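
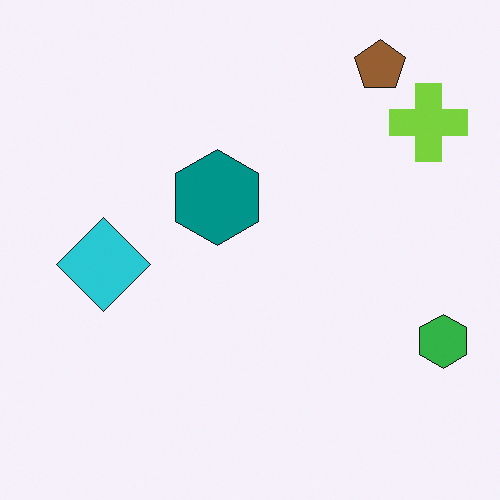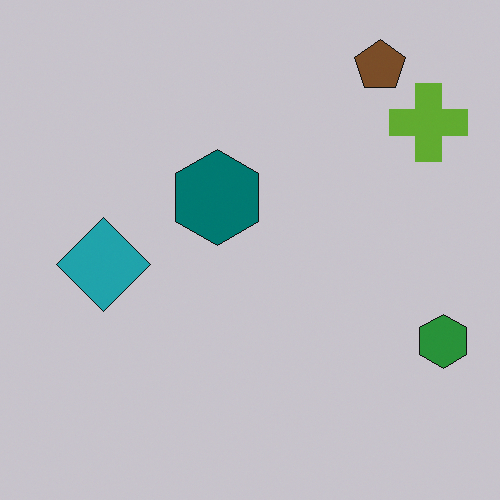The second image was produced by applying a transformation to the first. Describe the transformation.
The second image is the first slightly darkened.

Every pixel — background and shapes alike — is uniformly darkened.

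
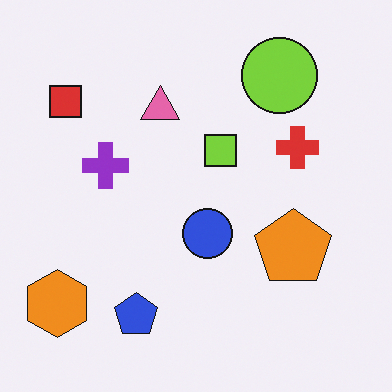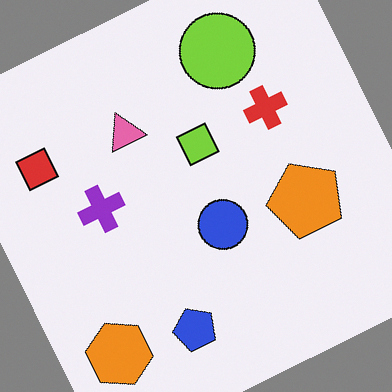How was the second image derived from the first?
The image was rotated counter-clockwise by a moderate amount.

Every shape is tilted by the same angle and the image corners show triangular fill wedges — a whole-image rotation by a non-right angle.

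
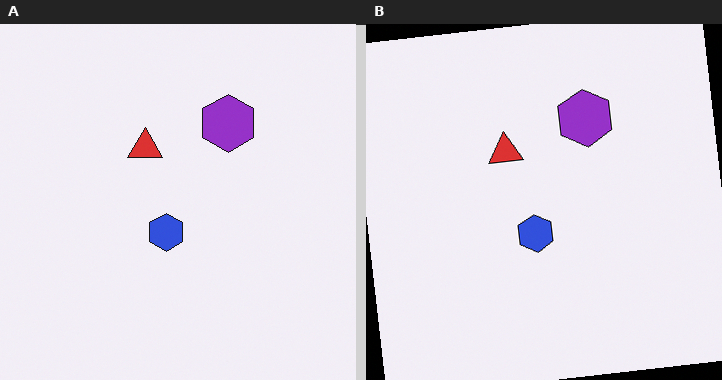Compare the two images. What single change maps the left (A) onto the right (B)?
The right (B) image is the left (A) rotated counter-clockwise by a slight angle.

Every shape is tilted by the same angle and the image corners show triangular fill wedges — a whole-image rotation by a non-right angle.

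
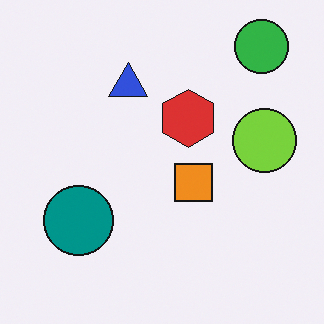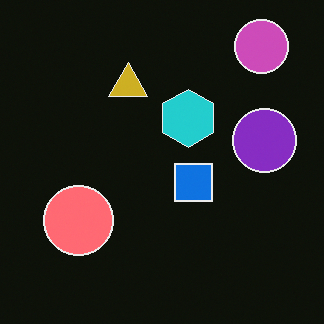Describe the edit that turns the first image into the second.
The transformation is: color-inverted (negative).

The light background has become dark and every shape's color is its complement — a photographic negative.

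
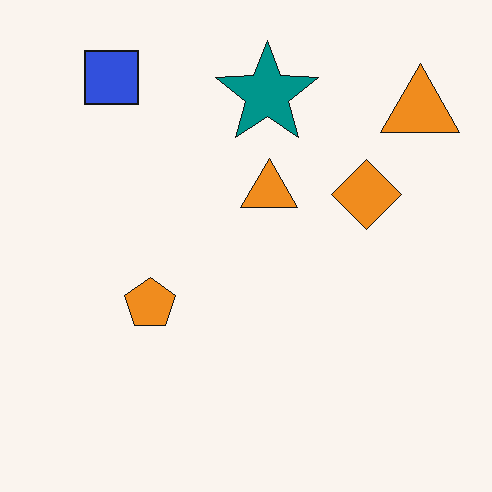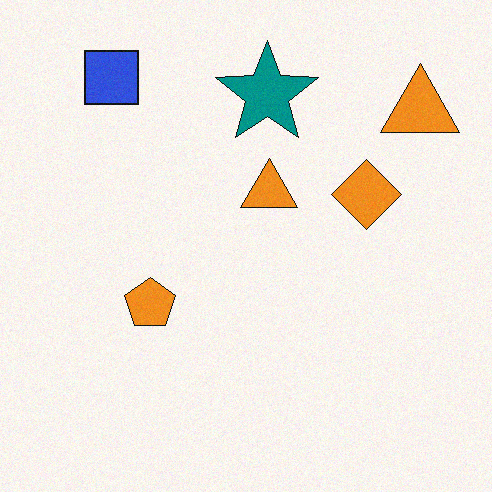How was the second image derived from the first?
Degraded with a light layer of grain.

Random speckle covers the whole image, including the flat background.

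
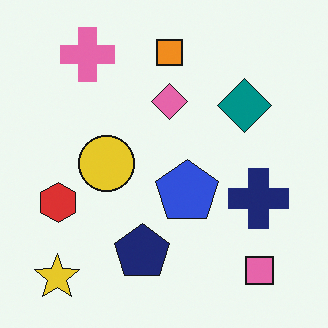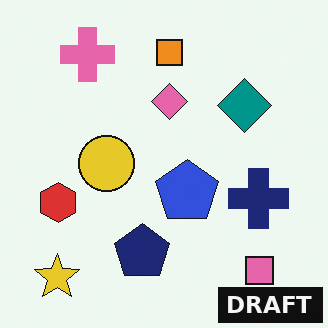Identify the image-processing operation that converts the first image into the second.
The image was watermarked with the text "DRAFT" in the lower-right corner.

A dark label reading "DRAFT" appears in the lower-right corner.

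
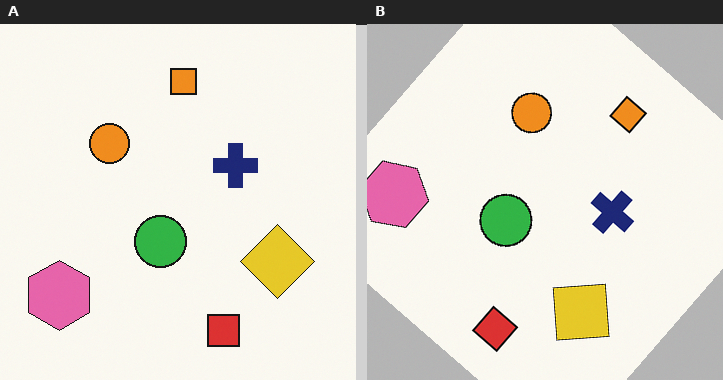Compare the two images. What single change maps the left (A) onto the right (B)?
It was rotated clockwise by a large amount — several tens of degrees.

Every shape is tilted by the same angle and the image corners show triangular fill wedges — a whole-image rotation by a non-right angle.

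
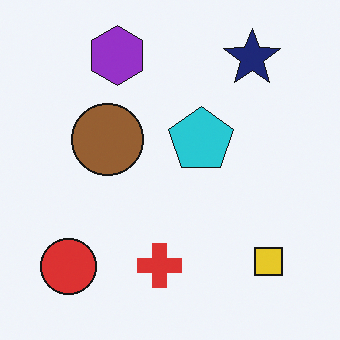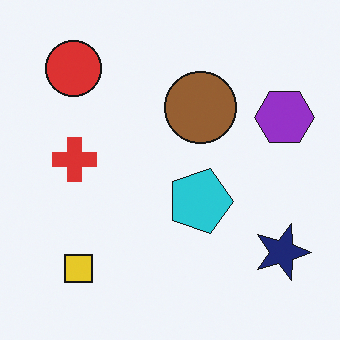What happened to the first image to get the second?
This is the original image rotated 90° clockwise.

The red circle sits in the bottom-left of the first image and the top-left of the second — consistent with a whole-image 90° clockwise rotation.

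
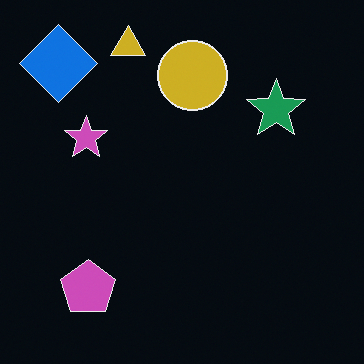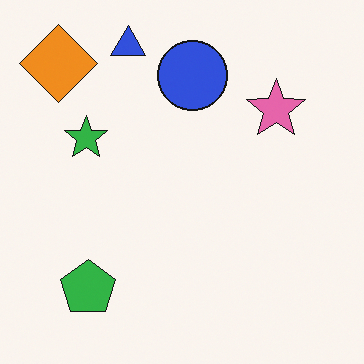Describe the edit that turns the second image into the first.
It was color-inverted (negative).

The light background has become dark and every shape's color is its complement — a photographic negative.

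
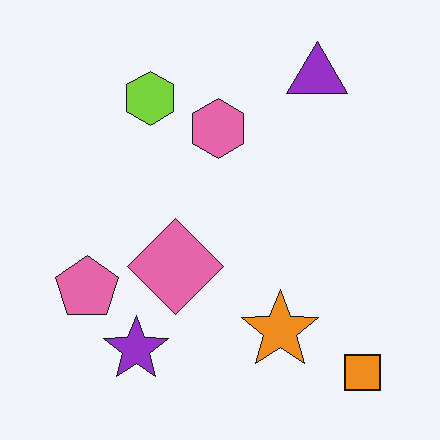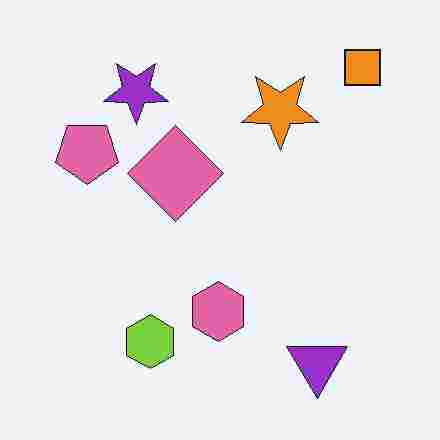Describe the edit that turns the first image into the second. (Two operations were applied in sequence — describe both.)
Flipped vertically (top ↔ bottom), then degraded with heavy JPEG compression.

The orange square is in the bottom-right of the first image and the top-right of the second — shapes on opposite sides of the horizontal midline have swapped in a mirror flip. Blocky 8×8 compression artifacts appear around shape edges and the flat background shows ringing — characteristic JPEG degradation.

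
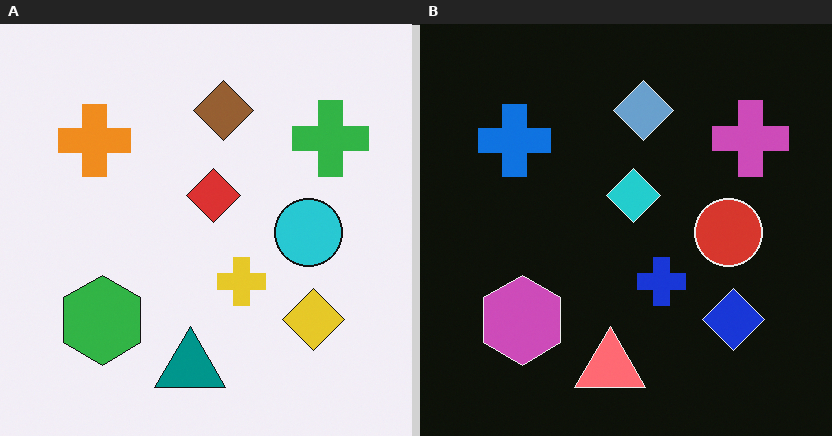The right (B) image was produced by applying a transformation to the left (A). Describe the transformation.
Color-inverted (negative).

The light background has become dark and every shape's color is its complement — a photographic negative.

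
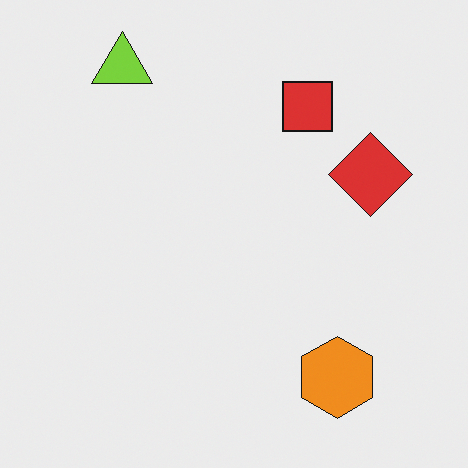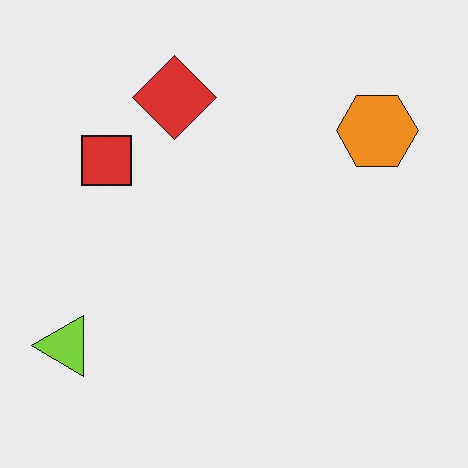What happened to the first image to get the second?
Rotated 90° counter-clockwise.

The lime triangle sits in the top-left of the first image and the bottom-left of the second — consistent with a whole-image 90° counter-clockwise rotation.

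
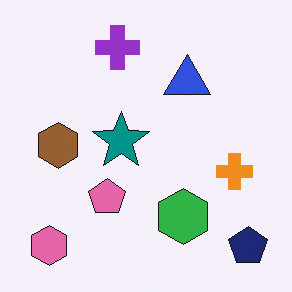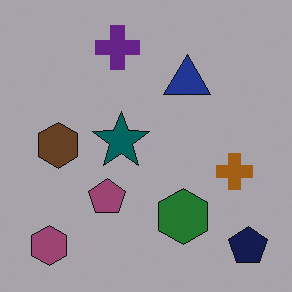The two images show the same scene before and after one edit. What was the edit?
Noticeably darkened.

Every pixel — background and shapes alike — is uniformly darkened.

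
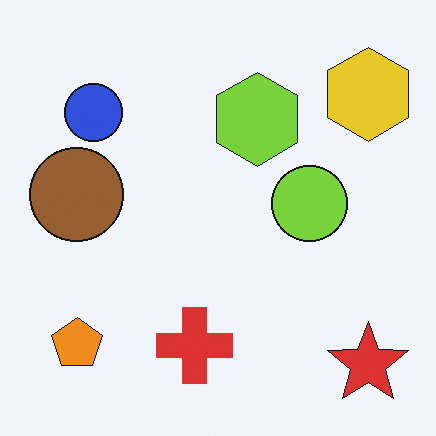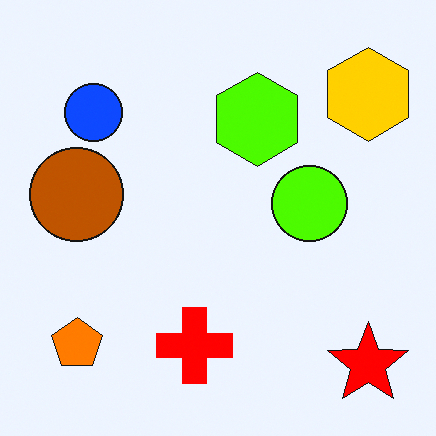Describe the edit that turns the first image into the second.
The transformation is: made much more vivid (saturation change).

All colors are more vivid — a global saturation change.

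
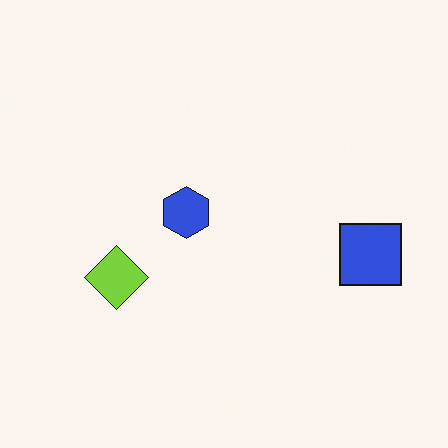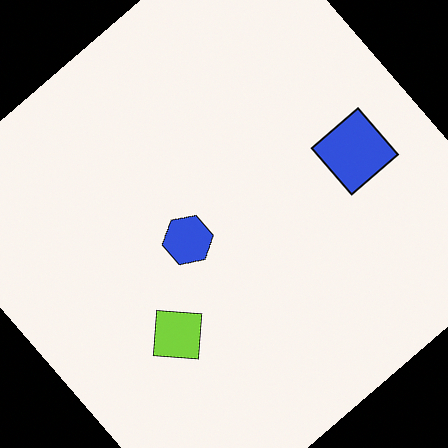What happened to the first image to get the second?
Rotated counter-clockwise by a large amount — several tens of degrees.

Every shape is tilted by the same angle and the image corners show triangular fill wedges — a whole-image rotation by a non-right angle.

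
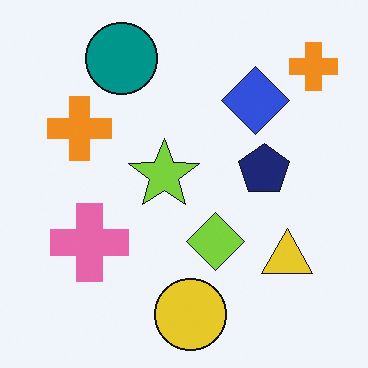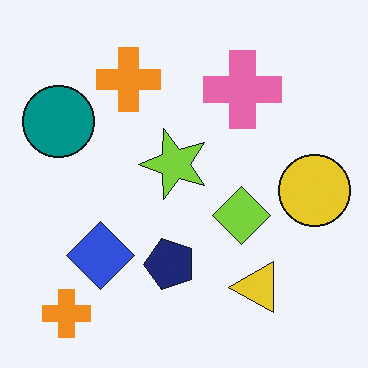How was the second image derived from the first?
The image was transposed (reflected across the top-left ↔ bottom-right diagonal).

Shapes have swapped their row and column positions — what was in the top-right is now in the bottom-left — a diagonal reflection.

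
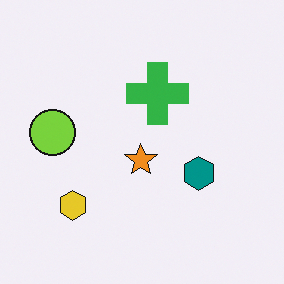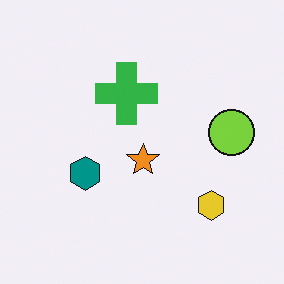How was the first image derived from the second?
The image was flipped horizontally (left ↔ right).

The lime circle is in the right of the second image and the left of the first — shapes on opposite sides of the vertical midline have swapped in a mirror flip.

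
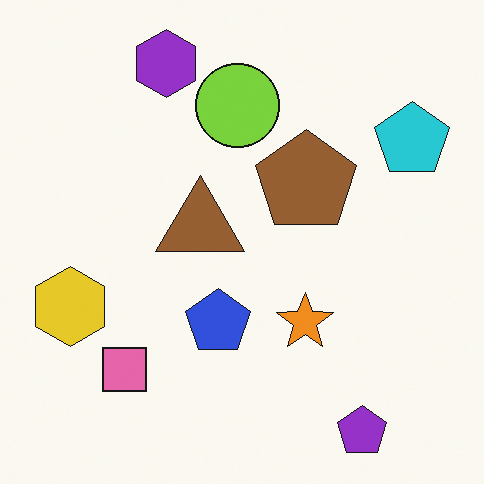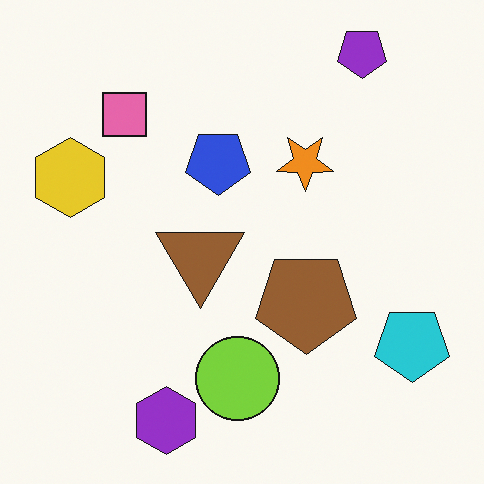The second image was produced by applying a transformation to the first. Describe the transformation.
Flipped vertically (top ↔ bottom).

The purple pentagon is in the bottom-right of the first image and the top-right of the second — shapes on opposite sides of the horizontal midline have swapped in a mirror flip.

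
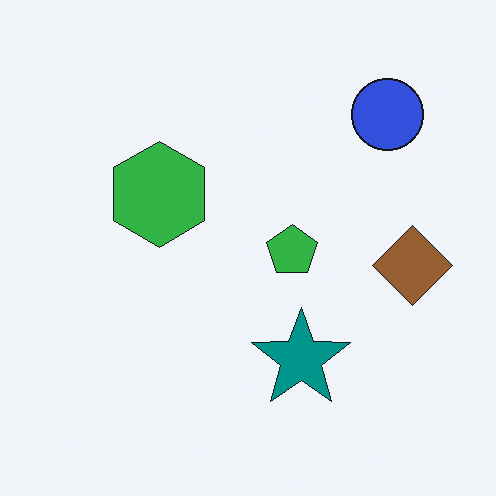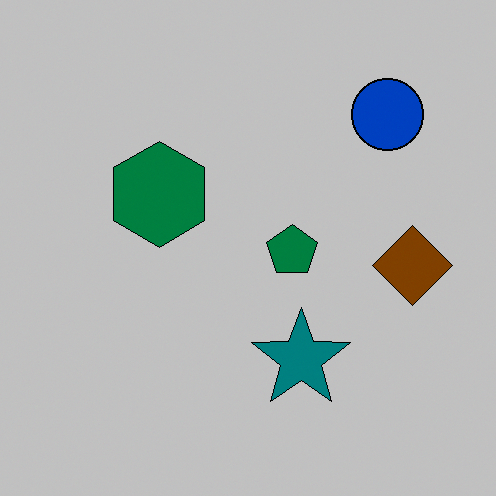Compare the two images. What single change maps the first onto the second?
Aggressively posterized.

Each flat color has snapped to a coarser quantized level — most visibly, the near-white background has dropped to a flat grey.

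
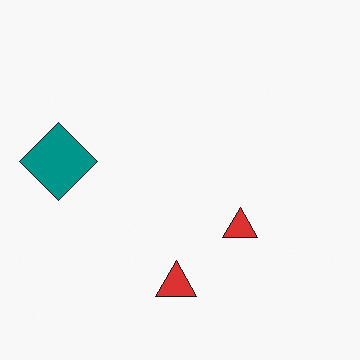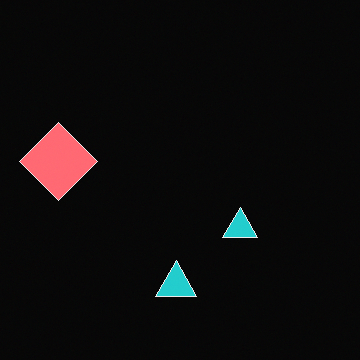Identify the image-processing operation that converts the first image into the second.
The transformation is: color-inverted (negative).

The light background has become dark and every shape's color is its complement — a photographic negative.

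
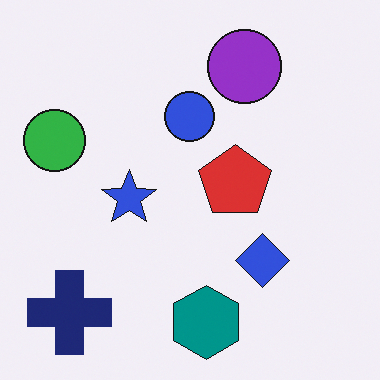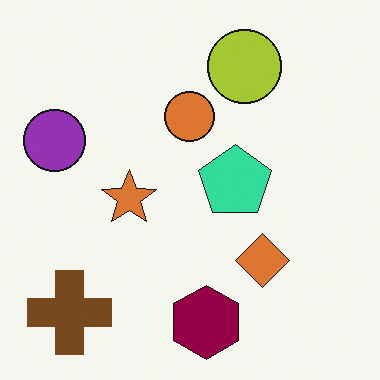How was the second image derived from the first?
This is the original image hue-shifted through roughly half the color wheel.

Every shape's color has rotated by the same amount around the hue wheel — a uniform hue shift.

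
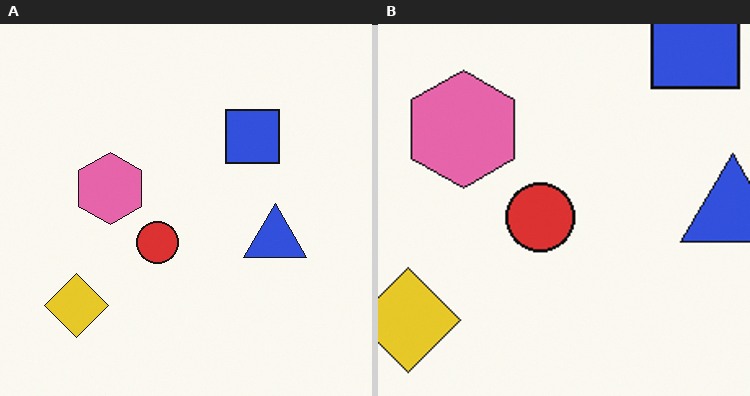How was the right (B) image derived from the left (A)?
The right (B) image is the left (A) cropped tightly and scaled back up.

The visible shapes are larger and the field of view is narrower; shapes near the original edges may be partly or wholly outside the frame — a crop-and-rescale.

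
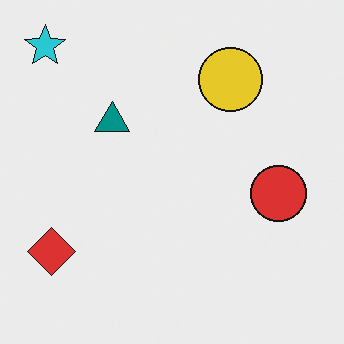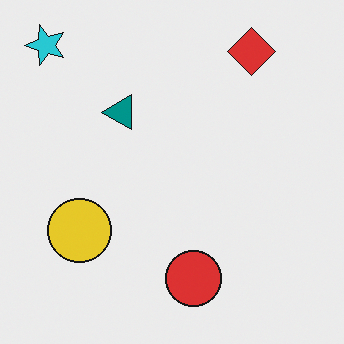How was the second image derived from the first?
The transformation is: transposed (reflected across the top-left ↔ bottom-right diagonal).

Shapes have swapped their row and column positions — what was in the top-right is now in the bottom-left — a diagonal reflection.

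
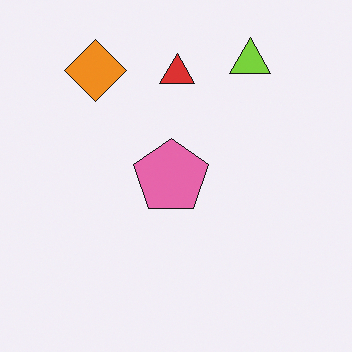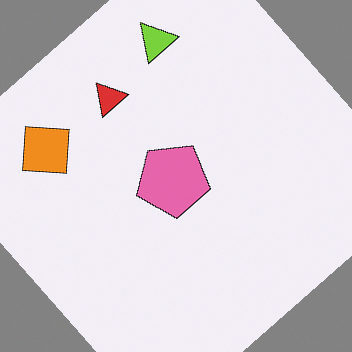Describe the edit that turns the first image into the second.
The transformation is: rotated counter-clockwise by a large amount — several tens of degrees.

Every shape is tilted by the same angle and the image corners show triangular fill wedges — a whole-image rotation by a non-right angle.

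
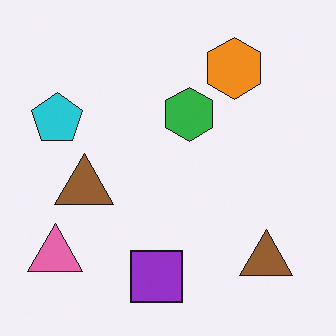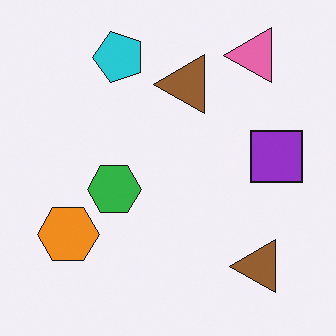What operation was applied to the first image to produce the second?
The second image is the first transposed (reflected across the top-left ↔ bottom-right diagonal).

Shapes have swapped their row and column positions — what was in the top-right is now in the bottom-left — a diagonal reflection.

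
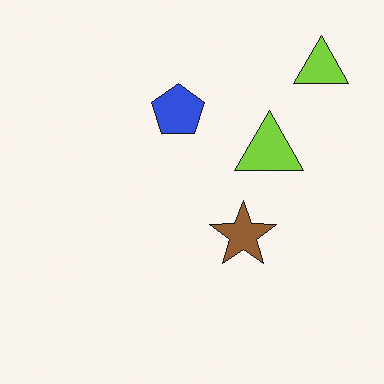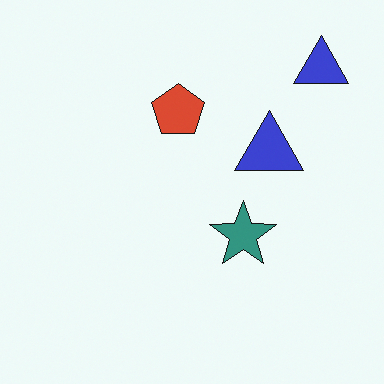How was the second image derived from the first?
The second image is the first hue-shifted through roughly a third of the color wheel.

Every shape's color has rotated by the same amount around the hue wheel — a uniform hue shift.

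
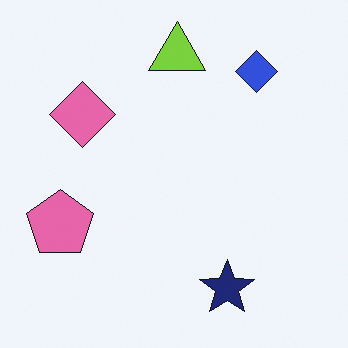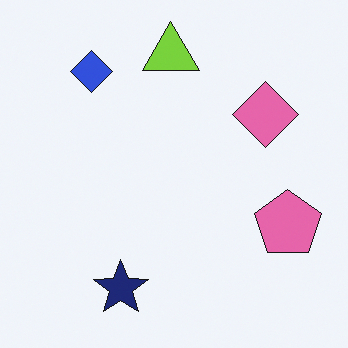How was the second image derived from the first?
It was flipped horizontally (left ↔ right).

The pink pentagon is in the left of the first image and the right of the second — shapes on opposite sides of the vertical midline have swapped in a mirror flip.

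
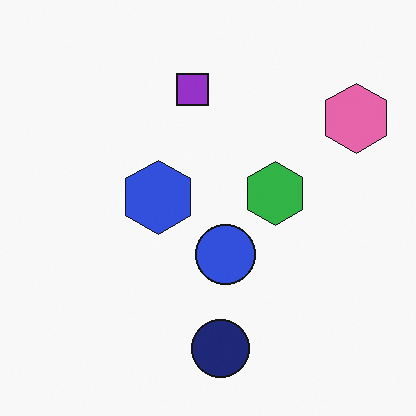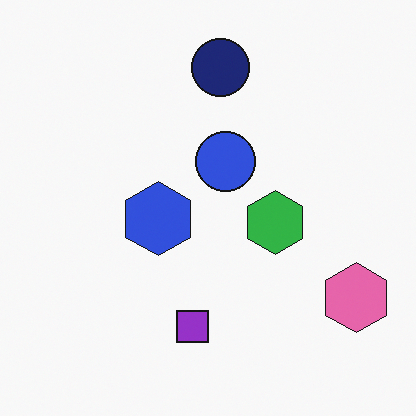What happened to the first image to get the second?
It was flipped vertically (top ↔ bottom).

The navy circle is in the bottom of the first image and the top of the second — shapes on opposite sides of the horizontal midline have swapped in a mirror flip.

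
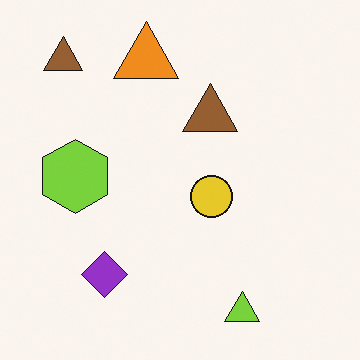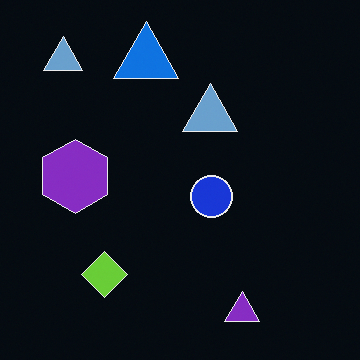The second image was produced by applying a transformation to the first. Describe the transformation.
The second image is the first color-inverted (negative).

The light background has become dark and every shape's color is its complement — a photographic negative.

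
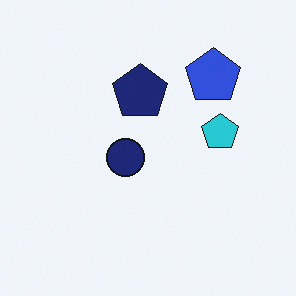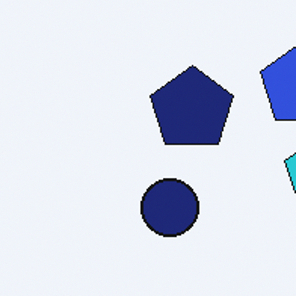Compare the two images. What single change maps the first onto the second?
The transformation is: cropped slightly and scaled back up.

The visible shapes are larger and the field of view is narrower; shapes near the original edges may be partly or wholly outside the frame — a crop-and-rescale.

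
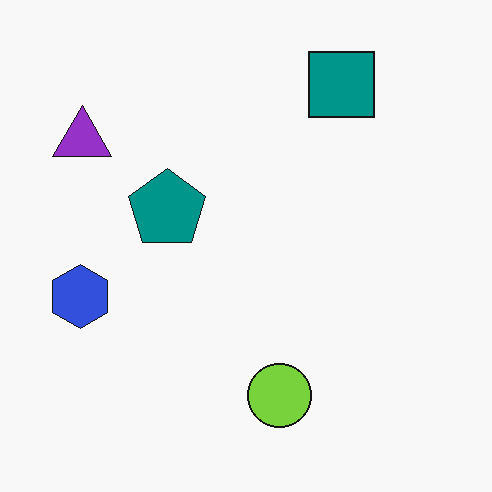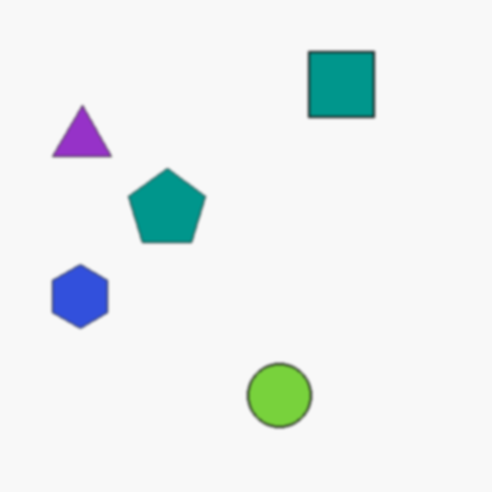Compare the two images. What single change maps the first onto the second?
It was slightly softened.

Shape edges and outlines are uniformly softened across the whole image.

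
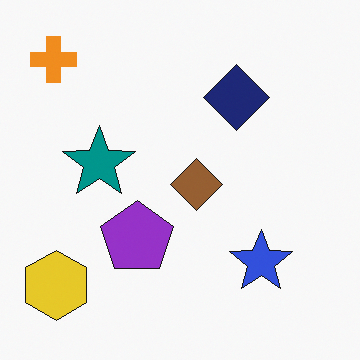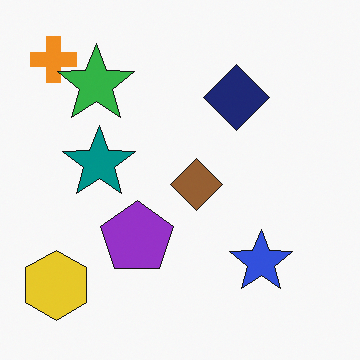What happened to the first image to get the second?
The image was overlaid with an additional green star.

A green star appears in the second image that is absent from the first.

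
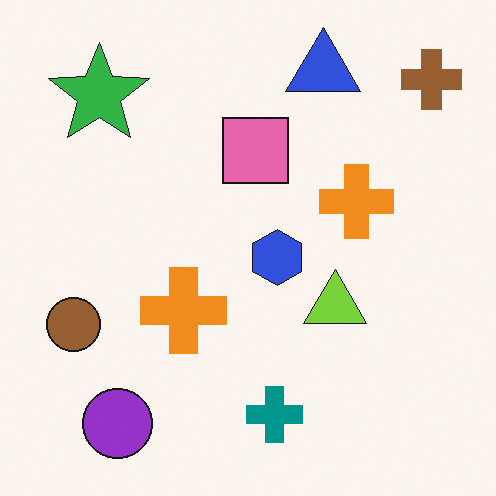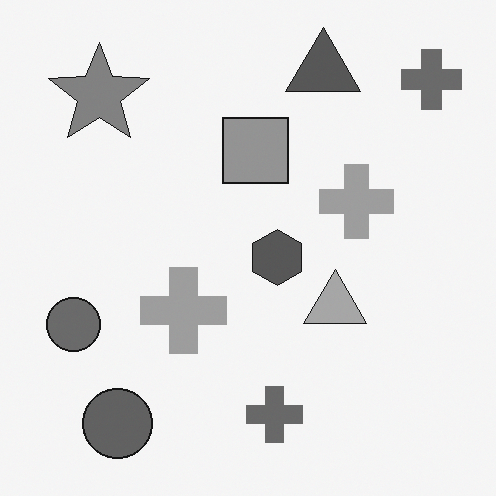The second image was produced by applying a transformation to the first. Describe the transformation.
This is the original image converted to grayscale.

All color is removed — every shape is now a shade of grey.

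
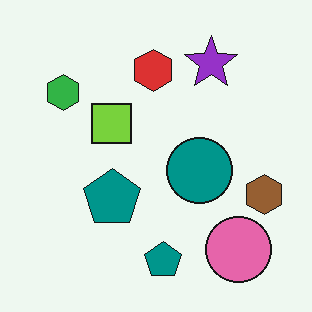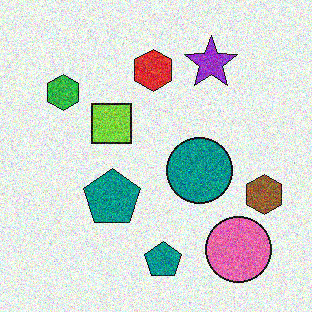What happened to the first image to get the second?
This is the original image degraded with a thick layer of grain.

Random speckle covers the whole image, including the flat background.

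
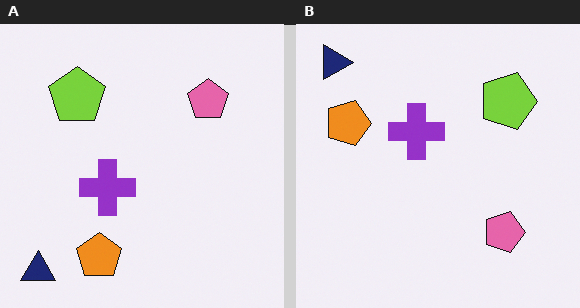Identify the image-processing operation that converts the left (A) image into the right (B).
Rotated 90° clockwise.

The navy triangle sits in the bottom-left of the left (A) image and the top-left of the right (B) — consistent with a whole-image 90° clockwise rotation.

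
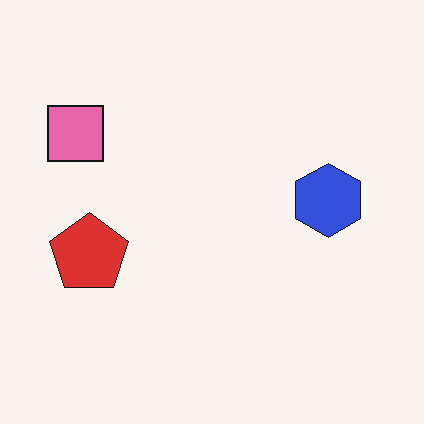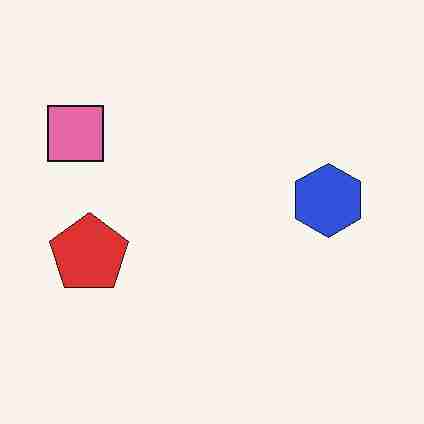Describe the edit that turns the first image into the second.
Degraded with heavy JPEG compression.

Blocky 8×8 compression artifacts appear around shape edges and the flat background shows ringing — characteristic JPEG degradation.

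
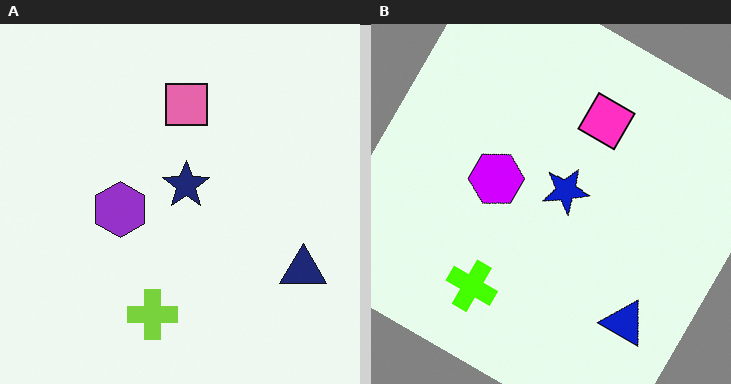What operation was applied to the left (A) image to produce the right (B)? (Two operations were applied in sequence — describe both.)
Rotated clockwise by a large amount — several tens of degrees, then made much more vivid (saturation change).

Every shape is tilted by the same angle and the image corners show triangular fill wedges — a whole-image rotation by a non-right angle. All colors are more vivid — a global saturation change.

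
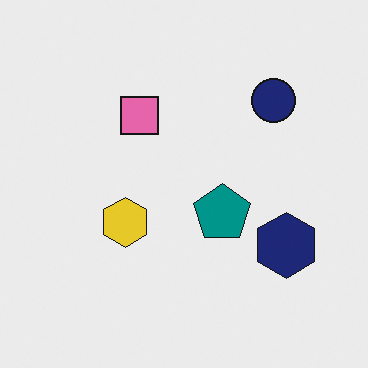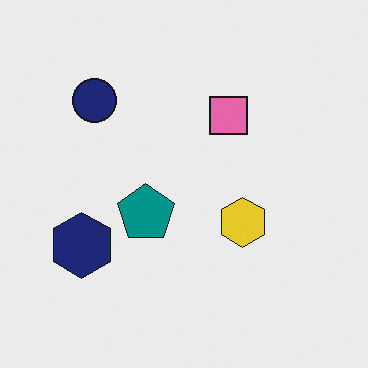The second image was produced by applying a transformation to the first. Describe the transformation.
Flipped horizontally (left ↔ right).

The navy hexagon is in the right of the first image and the left of the second — shapes on opposite sides of the vertical midline have swapped in a mirror flip.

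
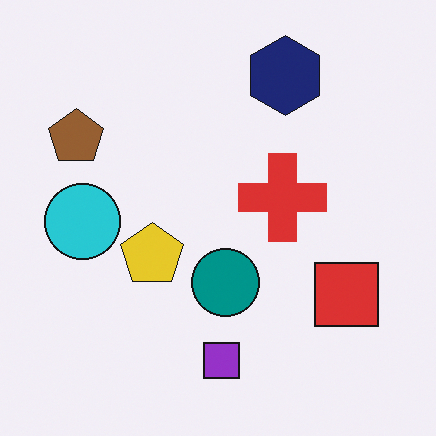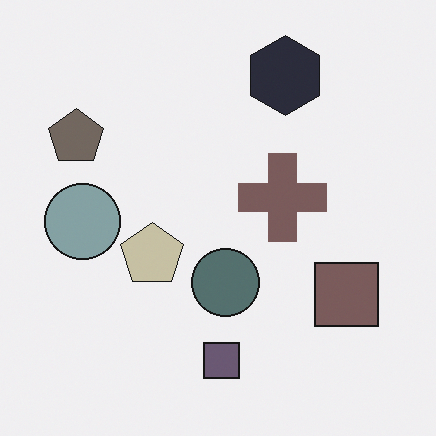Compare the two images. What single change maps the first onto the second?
The second image is the first heavily desaturated.

All colors are more muted and greyish — a global saturation change.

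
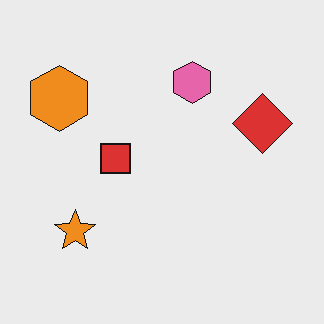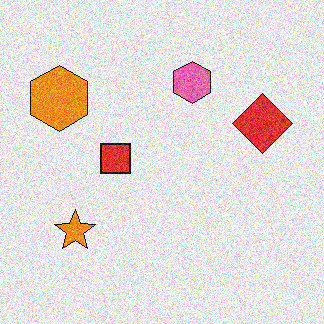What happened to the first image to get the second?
The image was degraded with moderate additive noise.

Random speckle covers the whole image, including the flat background.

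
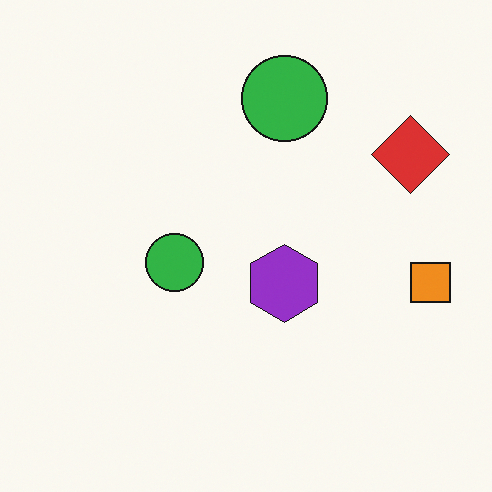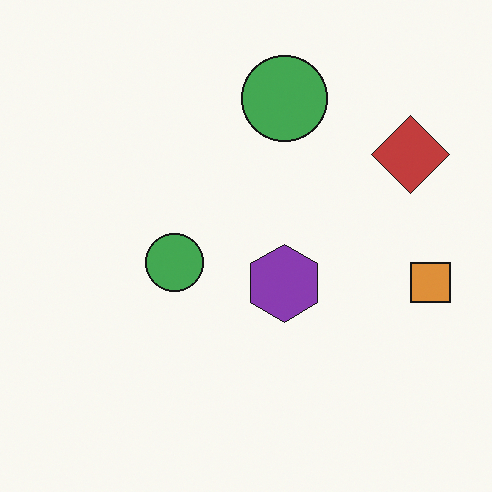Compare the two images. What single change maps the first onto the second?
This is the original image slightly desaturated.

All colors are more muted and greyish — a global saturation change.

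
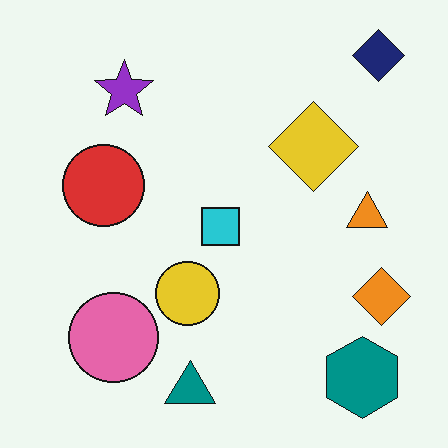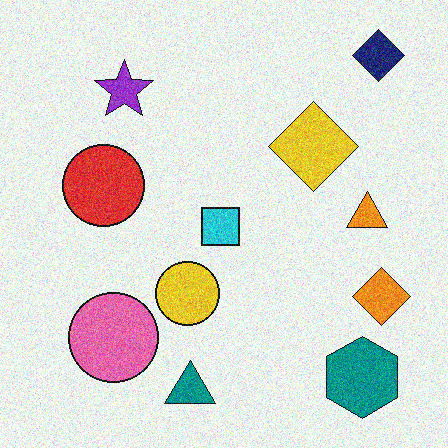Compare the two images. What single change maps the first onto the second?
It was degraded with moderate additive noise.

Random speckle covers the whole image, including the flat background.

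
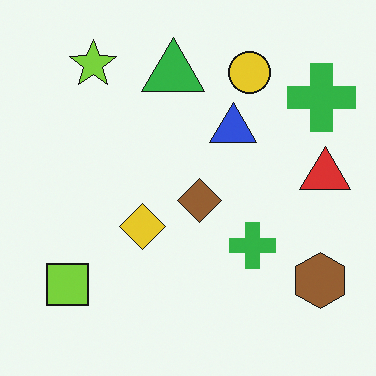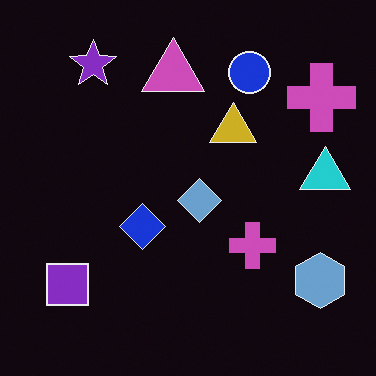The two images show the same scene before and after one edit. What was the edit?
This is the original image color-inverted (negative).

The light background has become dark and every shape's color is its complement — a photographic negative.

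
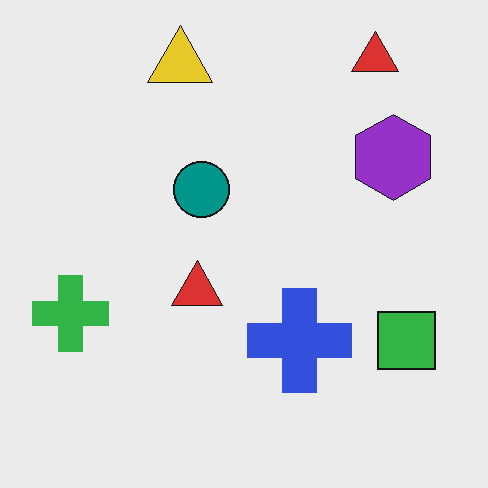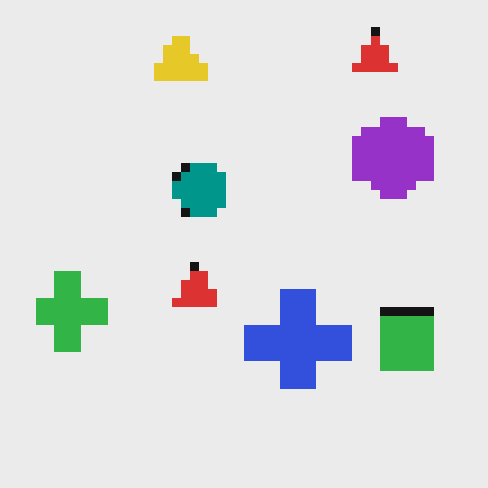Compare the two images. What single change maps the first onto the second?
The second image is the first heavily pixelated into large blocks.

Shapes are reduced to large square blocks; fine edges and outlines are lost — a downscale-then-upscale (mosaic) effect.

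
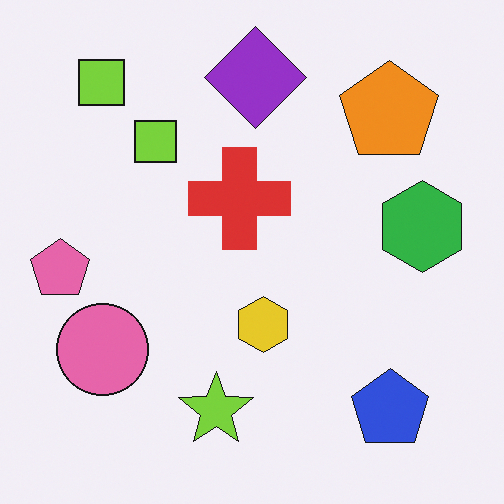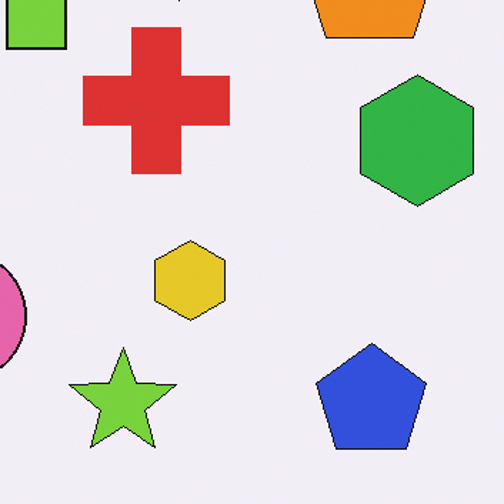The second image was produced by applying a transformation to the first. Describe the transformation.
This is the original image cropped slightly and scaled back up.

The visible shapes are larger and the field of view is narrower; shapes near the original edges may be partly or wholly outside the frame — a crop-and-rescale.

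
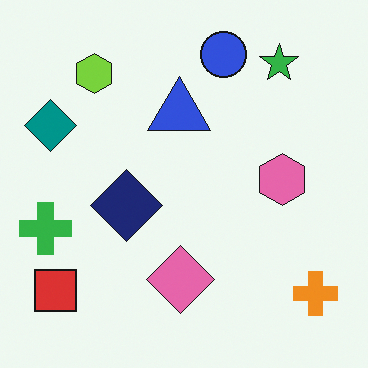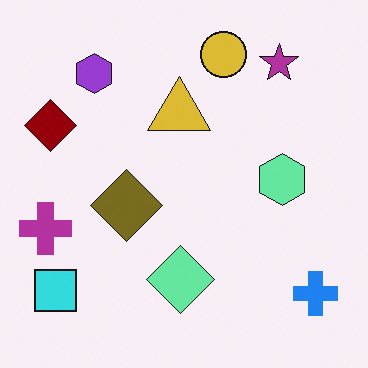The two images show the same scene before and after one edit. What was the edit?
It was hue-shifted by a large amount.

Every shape's color has rotated by the same amount around the hue wheel — a uniform hue shift.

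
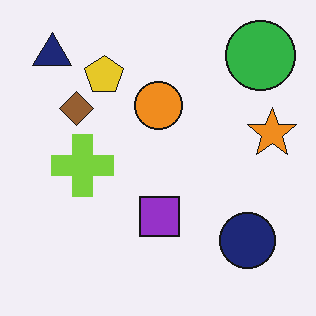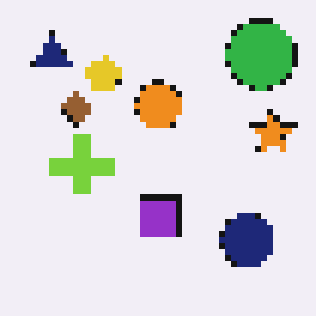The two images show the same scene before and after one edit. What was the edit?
The second image is the first pixelated into visible square blocks.

Shapes are reduced to large square blocks; fine edges and outlines are lost — a downscale-then-upscale (mosaic) effect.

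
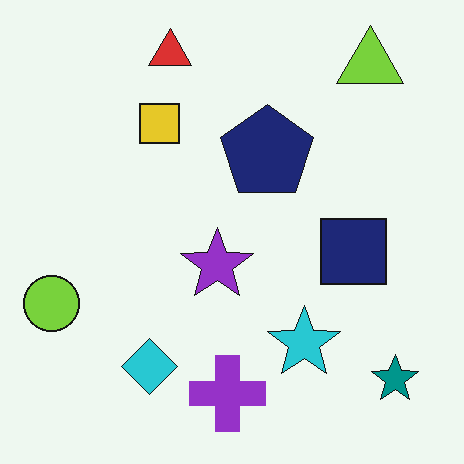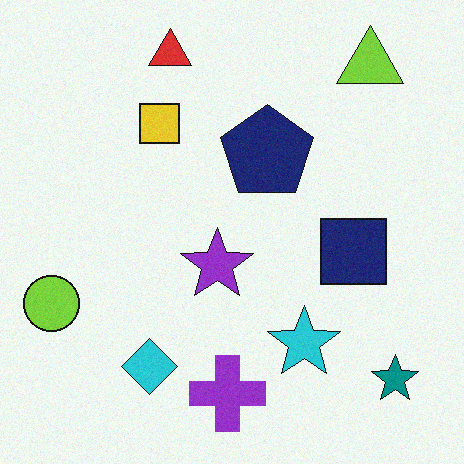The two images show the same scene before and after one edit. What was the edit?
The transformation is: degraded with a light layer of grain.

Random speckle covers the whole image, including the flat background.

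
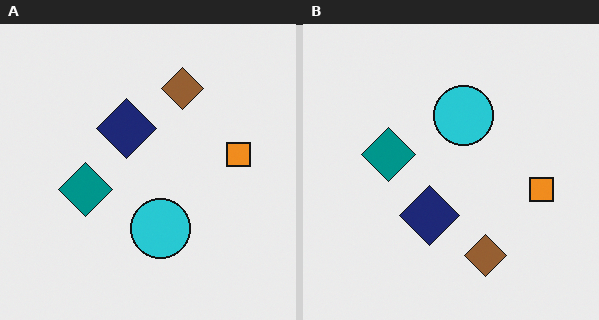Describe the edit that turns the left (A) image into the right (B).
Flipped vertically (top ↔ bottom).

The brown diamond is in the top of the left (A) image and the bottom of the right (B) — shapes on opposite sides of the horizontal midline have swapped in a mirror flip.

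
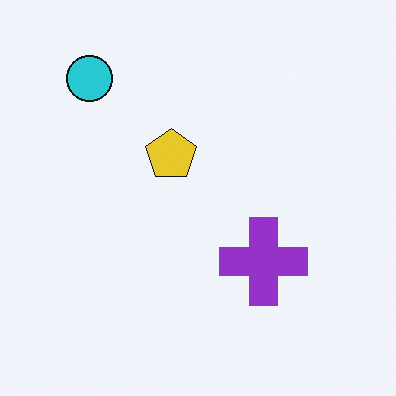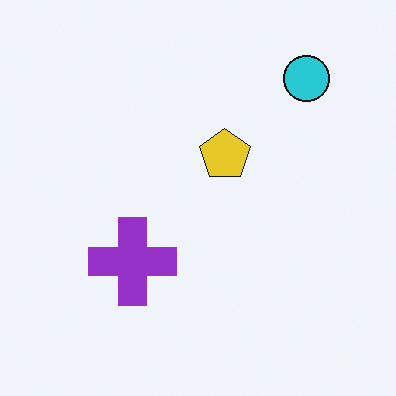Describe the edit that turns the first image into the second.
It was flipped horizontally (left ↔ right).

The cyan circle is in the top-left of the first image and the top-right of the second — shapes on opposite sides of the vertical midline have swapped in a mirror flip.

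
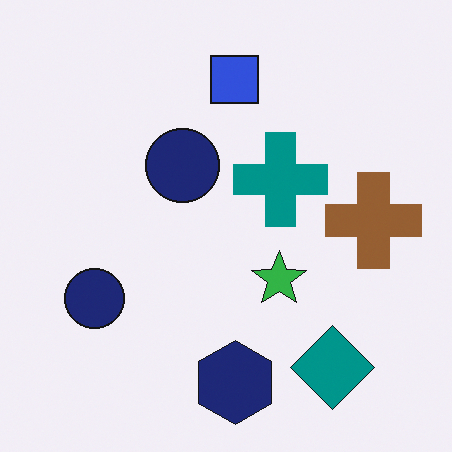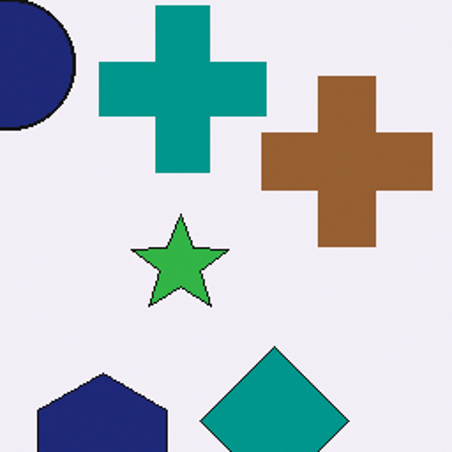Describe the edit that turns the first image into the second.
It was cropped to a noticeably smaller region and rescaled.

The visible shapes are larger and the field of view is narrower; shapes near the original edges may be partly or wholly outside the frame — a crop-and-rescale.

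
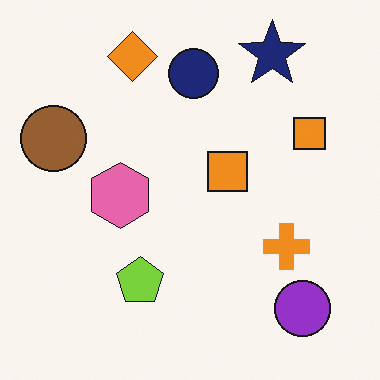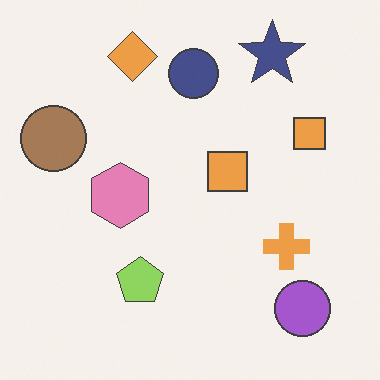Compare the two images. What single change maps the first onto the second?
Given slightly reduced contrast.

Tones are pushed toward mid-grey across the whole image — a global contrast change.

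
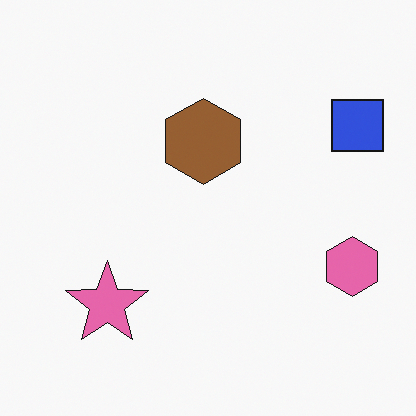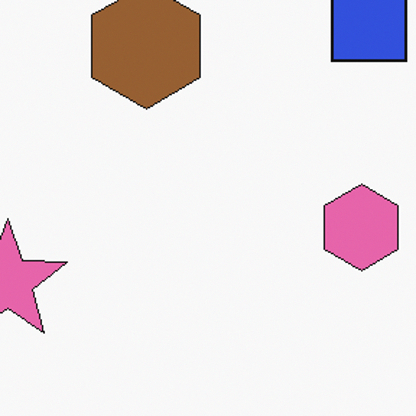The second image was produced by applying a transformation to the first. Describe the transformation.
The image was cropped slightly and scaled back up.

The visible shapes are larger and the field of view is narrower; shapes near the original edges may be partly or wholly outside the frame — a crop-and-rescale.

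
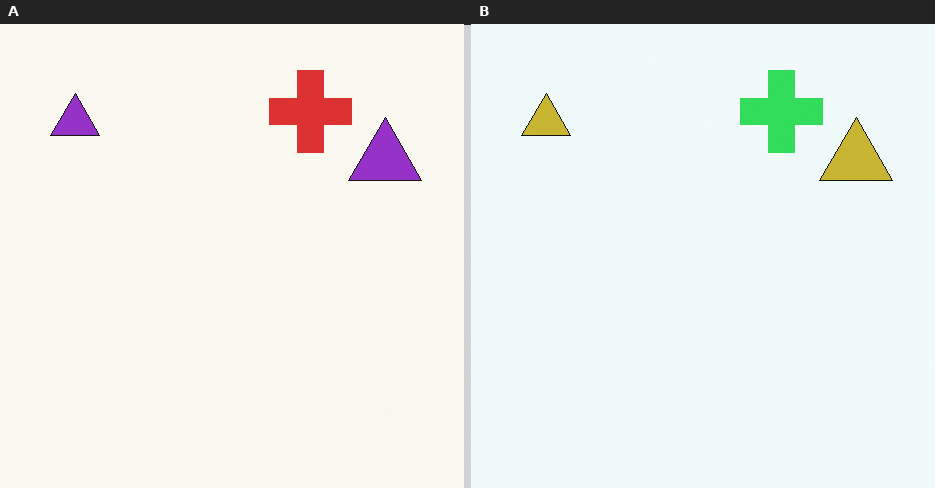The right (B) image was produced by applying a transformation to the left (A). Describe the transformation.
This is the original image hue-shifted through roughly a third of the color wheel.

Every shape's color has rotated by the same amount around the hue wheel — a uniform hue shift.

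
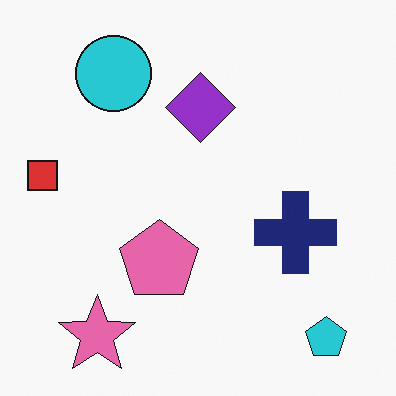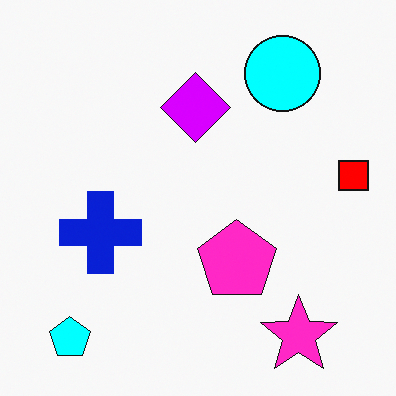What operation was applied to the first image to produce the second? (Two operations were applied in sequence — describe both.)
This is the original image flipped horizontally (left ↔ right), then heavily oversaturated.

The red square is in the left of the first image and the right of the second — shapes on opposite sides of the vertical midline have swapped in a mirror flip. All colors are more vivid — a global saturation change.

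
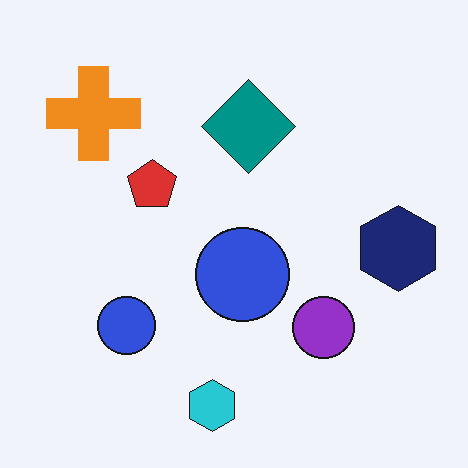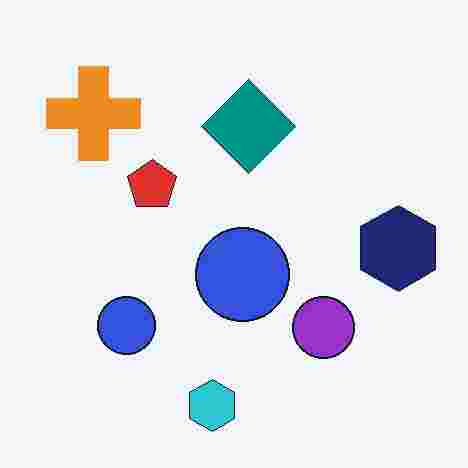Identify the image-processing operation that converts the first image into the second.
The transformation is: heavily JPEG-compressed with obvious blocking artifacts.

Blocky 8×8 compression artifacts appear around shape edges and the flat background shows ringing — characteristic JPEG degradation.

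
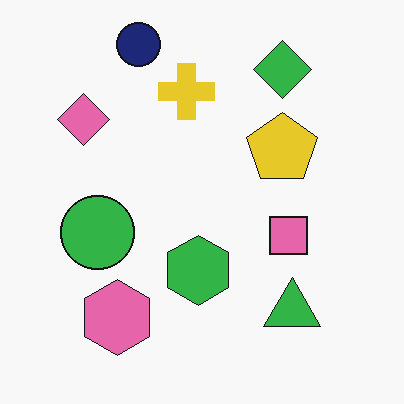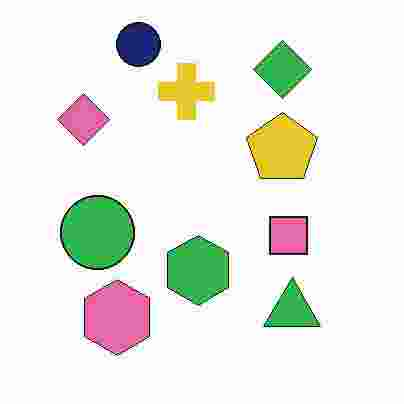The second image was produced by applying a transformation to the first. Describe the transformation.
The image was degraded with heavy JPEG compression.

Blocky 8×8 compression artifacts appear around shape edges and the flat background shows ringing — characteristic JPEG degradation.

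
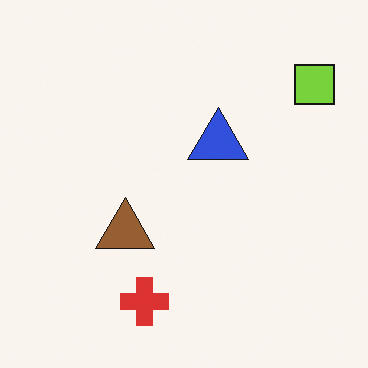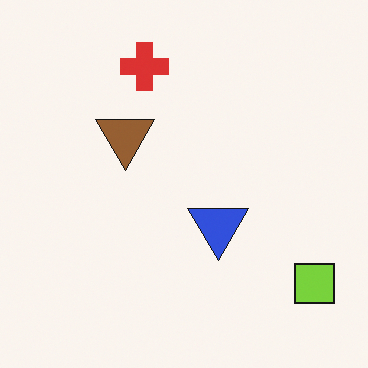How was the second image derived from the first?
Flipped vertically (top ↔ bottom).

The red cross is in the bottom of the first image and the top of the second — shapes on opposite sides of the horizontal midline have swapped in a mirror flip.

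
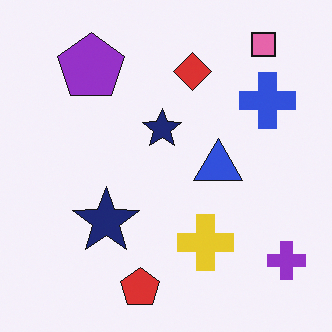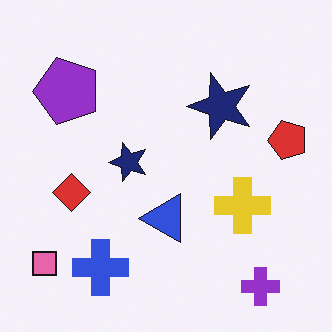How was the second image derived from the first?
This is the original image transposed (reflected across the top-left ↔ bottom-right diagonal).

Shapes have swapped their row and column positions — what was in the top-right is now in the bottom-left — a diagonal reflection.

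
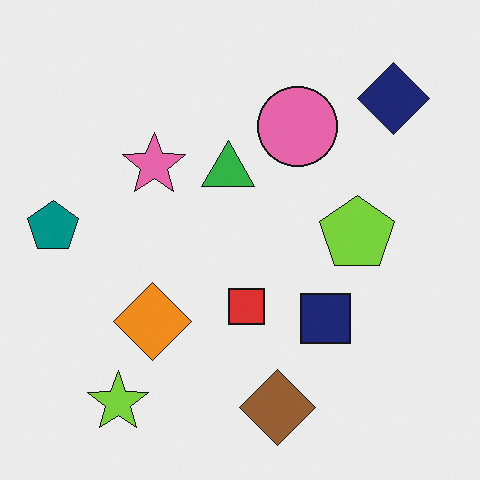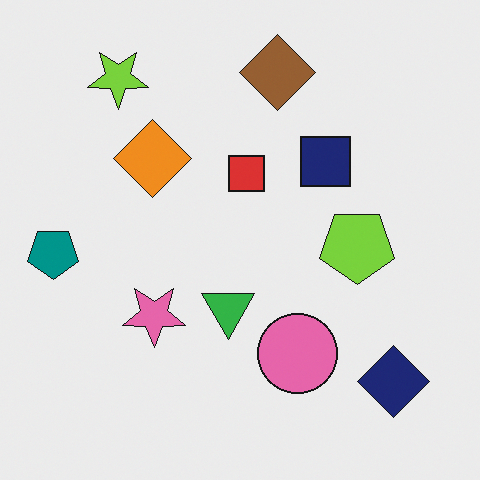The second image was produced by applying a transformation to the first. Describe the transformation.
The image was flipped vertically (top ↔ bottom).

The brown diamond is in the bottom of the first image and the top of the second — shapes on opposite sides of the horizontal midline have swapped in a mirror flip.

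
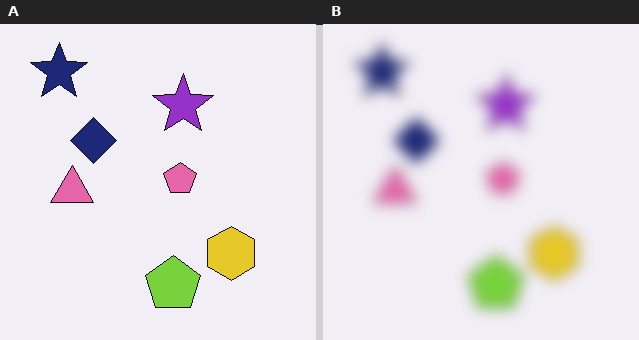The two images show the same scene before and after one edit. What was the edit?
This is the original image heavily blurred.

Shape edges and outlines are uniformly softened across the whole image.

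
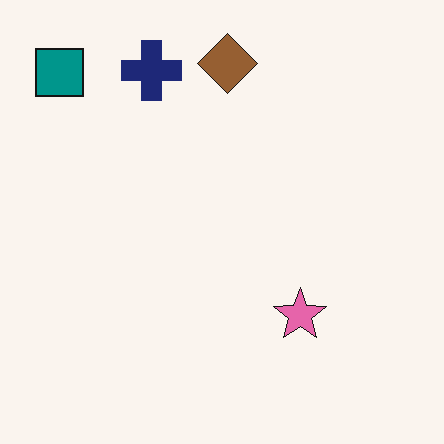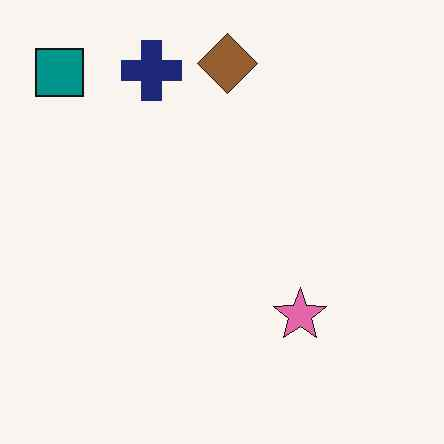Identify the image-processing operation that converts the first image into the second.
It was given moderate JPEG compression.

Blocky 8×8 compression artifacts appear around shape edges and the flat background shows ringing — characteristic JPEG degradation.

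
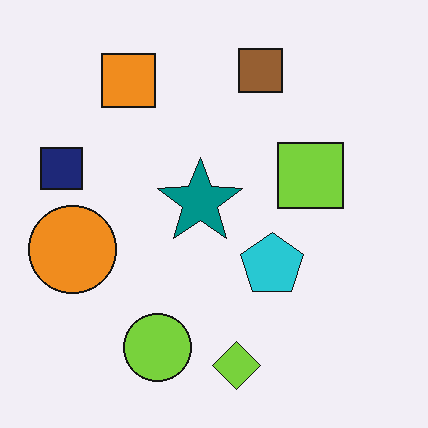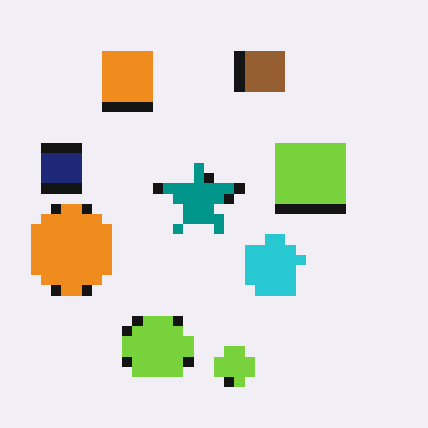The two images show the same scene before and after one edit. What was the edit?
The image was coarsely pixelated.

Shapes are reduced to large square blocks; fine edges and outlines are lost — a downscale-then-upscale (mosaic) effect.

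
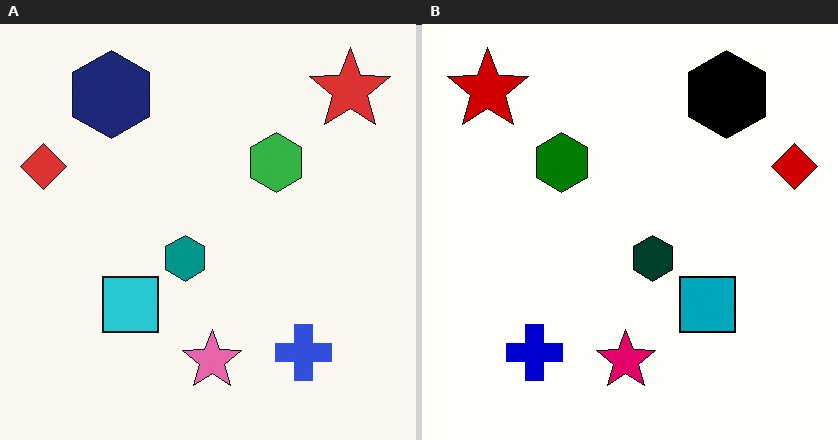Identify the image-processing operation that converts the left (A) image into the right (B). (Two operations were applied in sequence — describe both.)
The transformation is: flipped horizontally (left ↔ right), then boosted in contrast.

The red diamond is in the left of the left (A) image and the right of the right (B) — shapes on opposite sides of the vertical midline have swapped in a mirror flip. Tones are pushed away from mid-grey across the whole image — a global contrast change.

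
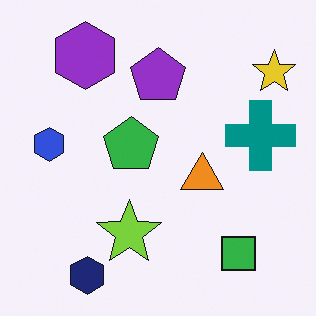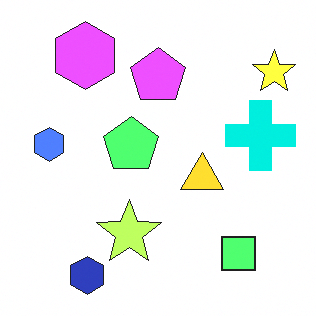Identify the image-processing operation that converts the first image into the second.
The transformation is: brightened a lot.

Every pixel — background and shapes alike — is uniformly brightened.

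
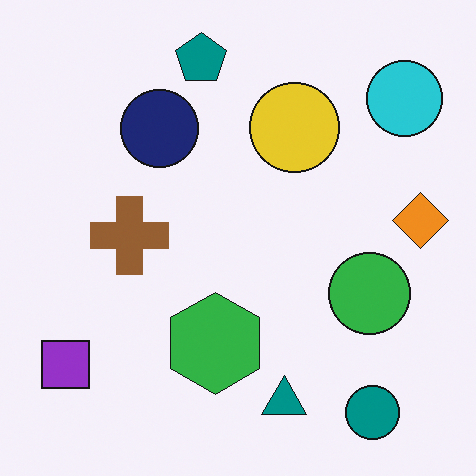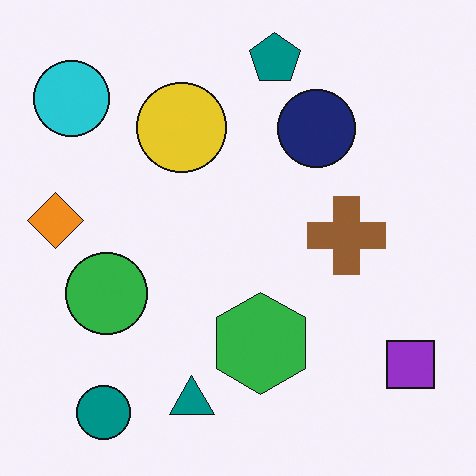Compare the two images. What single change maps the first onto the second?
The transformation is: flipped horizontally (left ↔ right).

The orange diamond is in the right of the first image and the left of the second — shapes on opposite sides of the vertical midline have swapped in a mirror flip.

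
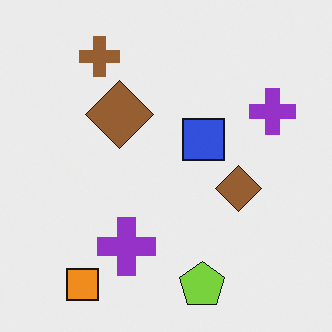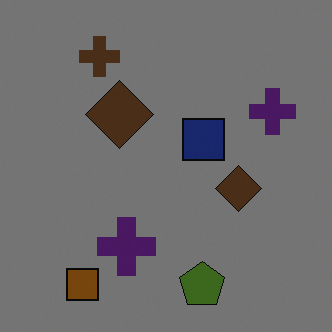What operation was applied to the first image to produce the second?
The transformation is: substantially darkened.

Every pixel — background and shapes alike — is uniformly darkened.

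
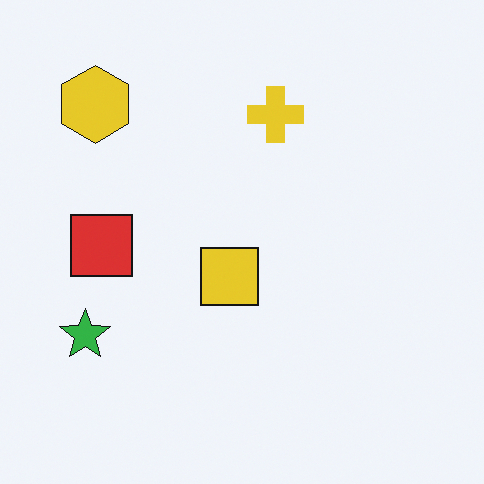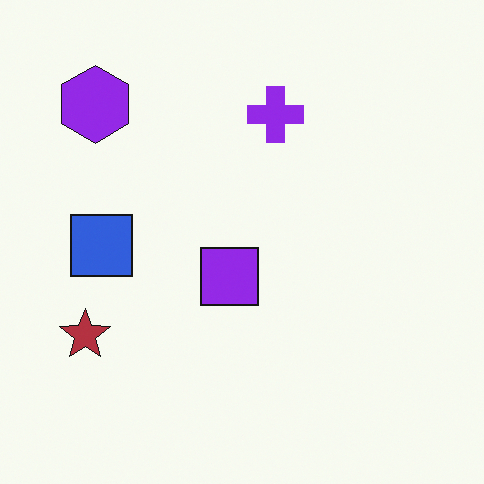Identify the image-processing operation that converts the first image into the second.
The second image is the first hue-shifted through roughly half the color wheel.

Every shape's color has rotated by the same amount around the hue wheel — a uniform hue shift.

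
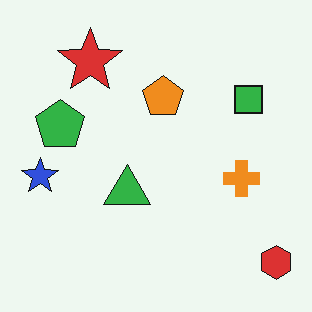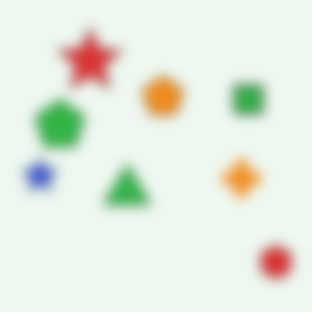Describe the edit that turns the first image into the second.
This is the original image heavily blurred.

Shape edges and outlines are uniformly softened across the whole image.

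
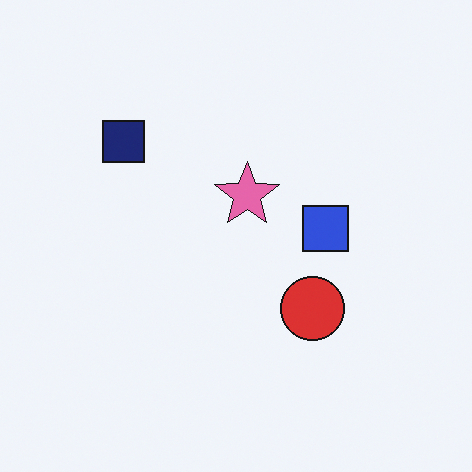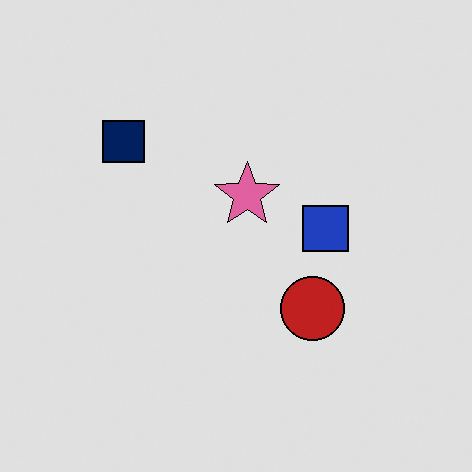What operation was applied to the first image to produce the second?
The transformation is: moderately posterized.

Each flat color has snapped to a coarser quantized level — most visibly, the near-white background has dropped to a flat grey.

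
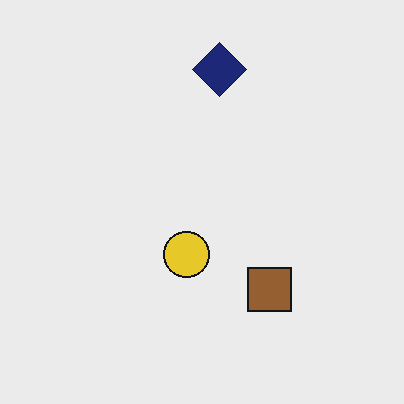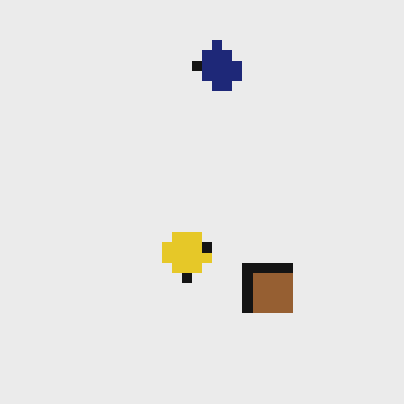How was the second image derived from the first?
The image was heavily pixelated into large blocks.

Shapes are reduced to large square blocks; fine edges and outlines are lost — a downscale-then-upscale (mosaic) effect.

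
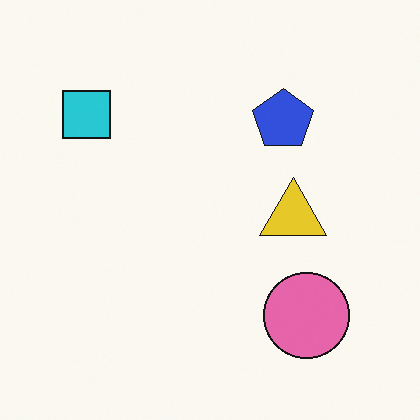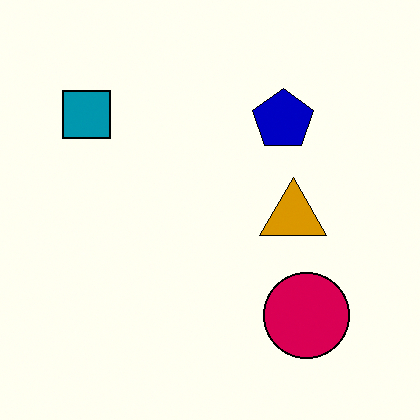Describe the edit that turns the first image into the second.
Boosted in contrast.

Tones are pushed away from mid-grey across the whole image — a global contrast change.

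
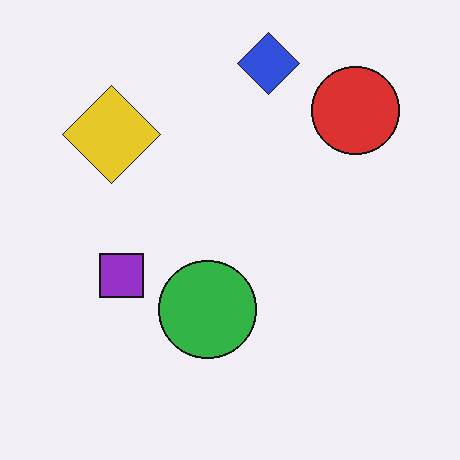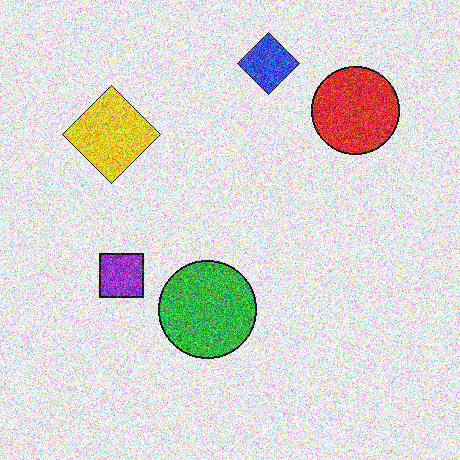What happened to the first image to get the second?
It was degraded with heavy additive noise.

Random speckle covers the whole image, including the flat background.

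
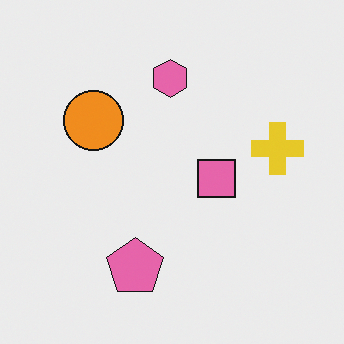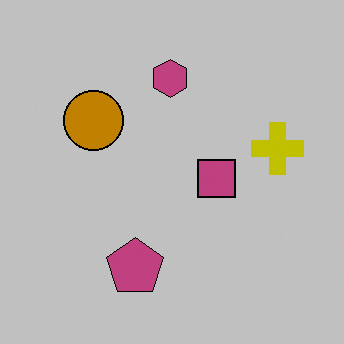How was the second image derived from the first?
The transformation is: heavily posterized to just a handful of flat colors.

Each flat color has snapped to a coarser quantized level — most visibly, the near-white background has dropped to a flat grey.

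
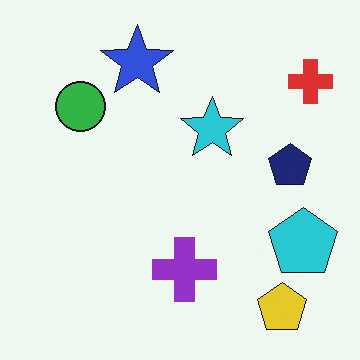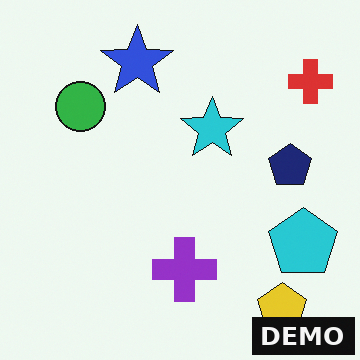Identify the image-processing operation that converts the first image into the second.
The transformation is: watermarked with the text "DEMO" in the lower-right corner.

A dark label reading "DEMO" appears in the lower-right corner.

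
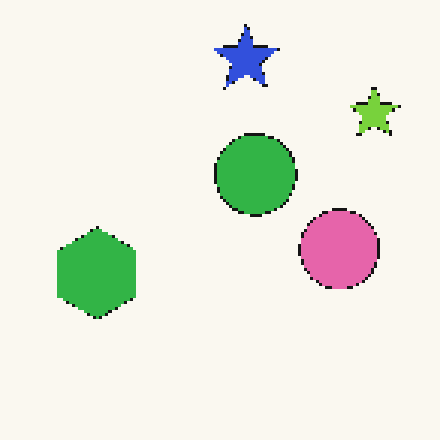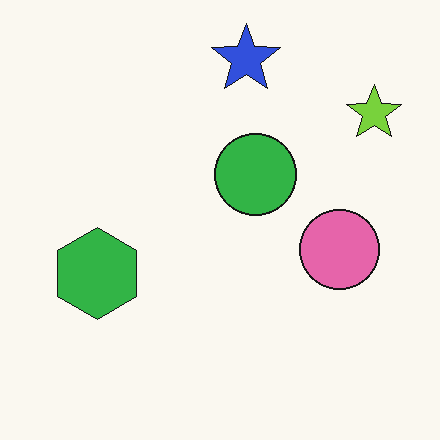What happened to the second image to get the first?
The first image is the second lightly pixelated (a mild mosaic effect).

Shapes are reduced to large square blocks; fine edges and outlines are lost — a downscale-then-upscale (mosaic) effect.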